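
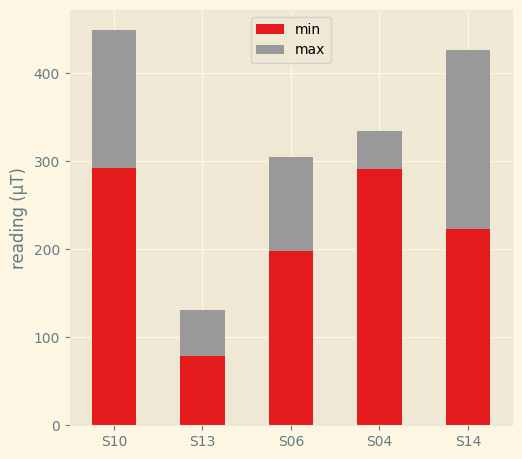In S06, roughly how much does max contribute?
max top ≈ 300, bottom ≈ 200; segment ≈ 100.

≈ 100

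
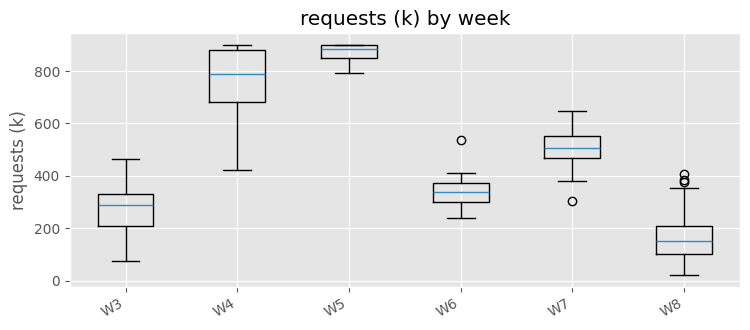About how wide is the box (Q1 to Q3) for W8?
≈ 100

Q3 ≈ 200, Q1 ≈ 100; IQR ≈ 100.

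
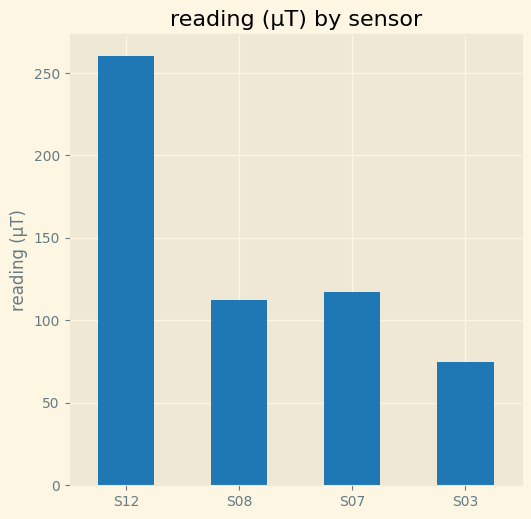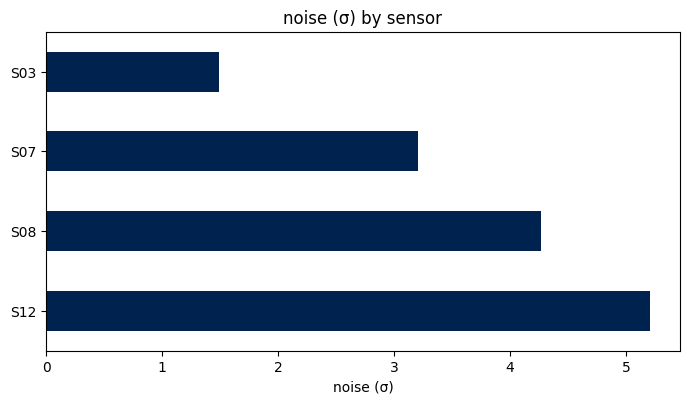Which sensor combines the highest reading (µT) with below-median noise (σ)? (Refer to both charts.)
S07

Chart 2 median noise (σ) ≈ 3.5; below-median sensors: S07, S03. Among those, S07 has the highest reading (µT) (≈ 125).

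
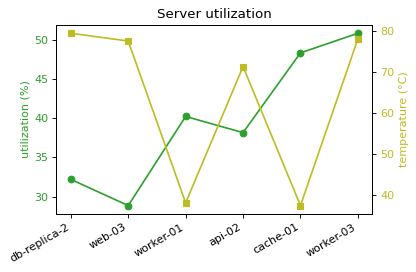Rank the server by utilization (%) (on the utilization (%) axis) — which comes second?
cache-01

Top 3 (on the utilization (%) axis): worker-03 ≈ 50, cache-01 ≈ 48, worker-01 ≈ 40.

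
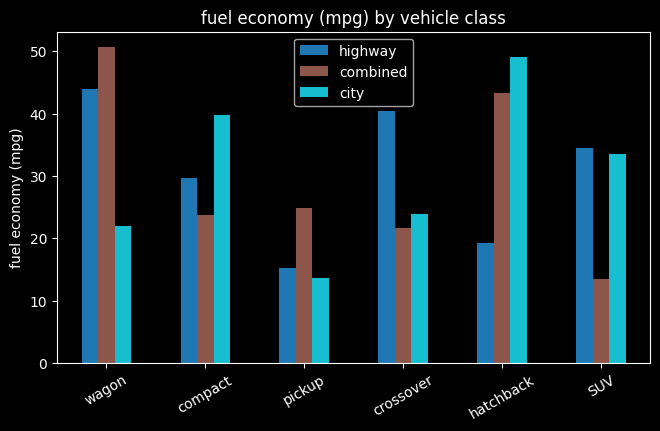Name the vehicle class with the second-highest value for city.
compact

Top 3 for city: hatchback ≈ 50, compact ≈ 40, SUV ≈ 35.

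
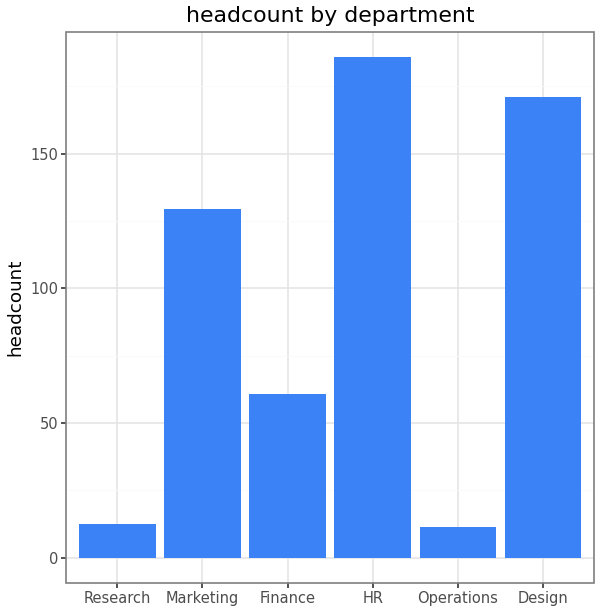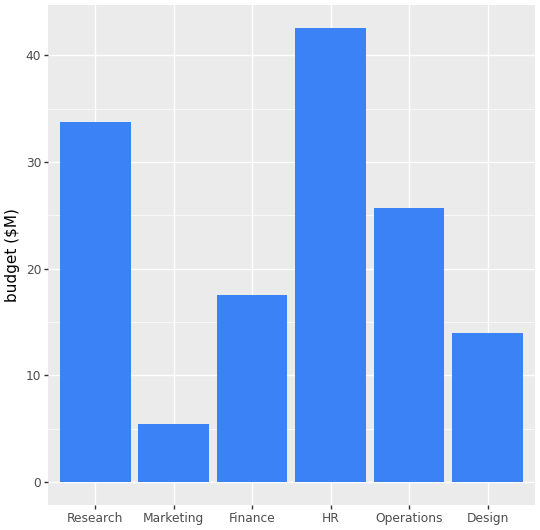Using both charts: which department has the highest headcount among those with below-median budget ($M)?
Chart 2 median budget ($M) ≈ 20; below-median departments: Marketing, Finance, Design. Among those, Design has the highest headcount (≈ 180).

Design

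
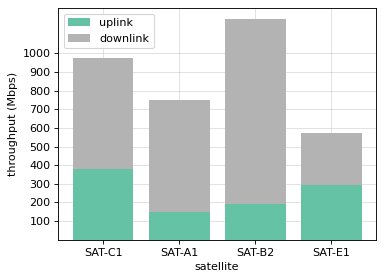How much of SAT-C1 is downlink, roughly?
downlink top ≈ 1000, bottom ≈ 400; segment ≈ 600.

≈ 600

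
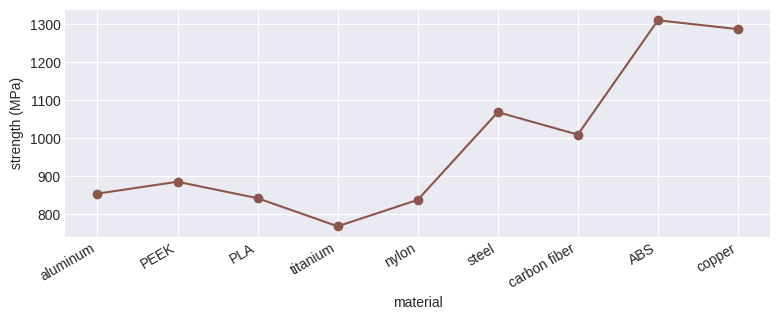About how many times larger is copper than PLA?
≈ 1.53×

copper ≈ 1300, PLA ≈ 850; 1300/850 ≈ 1.53.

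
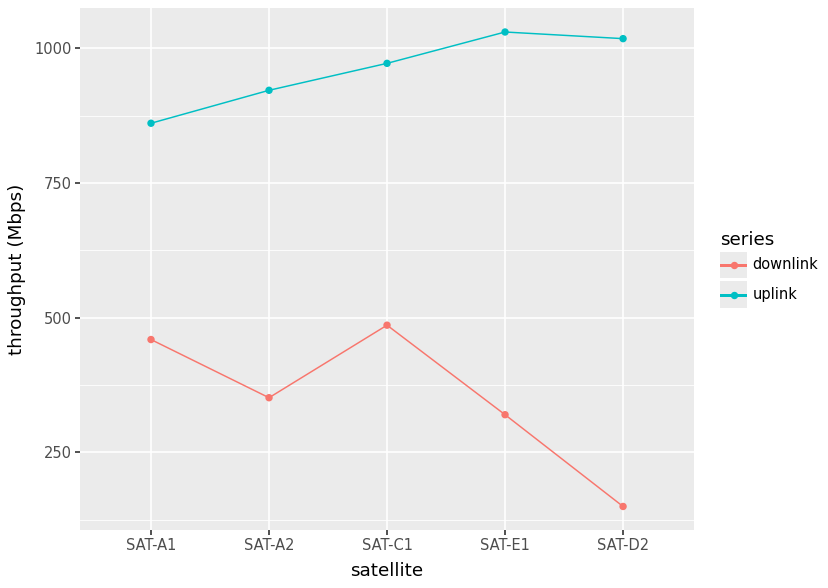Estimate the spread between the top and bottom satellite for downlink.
Max SAT-C1 ≈ 500, min SAT-D2 ≈ 100; range ≈ 400.

≈ 400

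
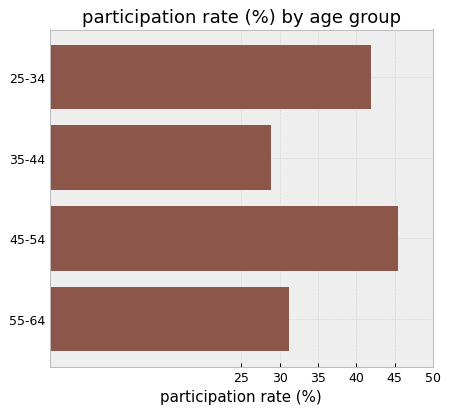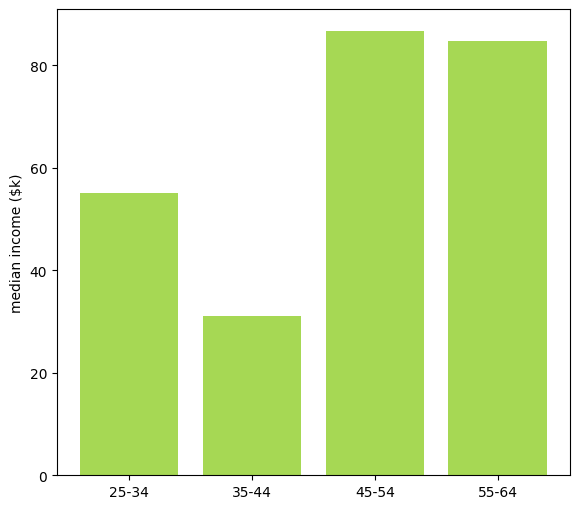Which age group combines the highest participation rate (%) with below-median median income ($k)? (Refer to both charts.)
Chart 2 median median income ($k) ≈ 70; below-median age groups: 25-34, 35-44. Among those, 25-34 has the highest participation rate (%) (≈ 40).

25-34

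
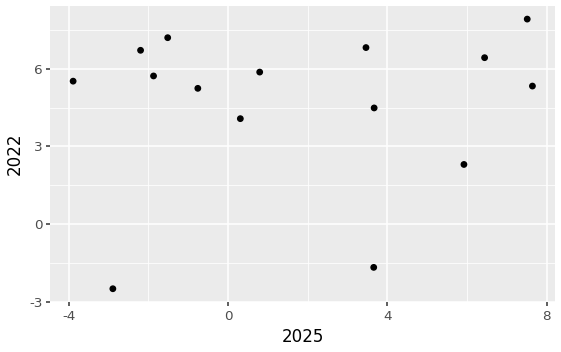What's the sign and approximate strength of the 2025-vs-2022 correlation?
no clear correlation

Points are roughly uncorrelated; weak (|r| ≈ 0.1).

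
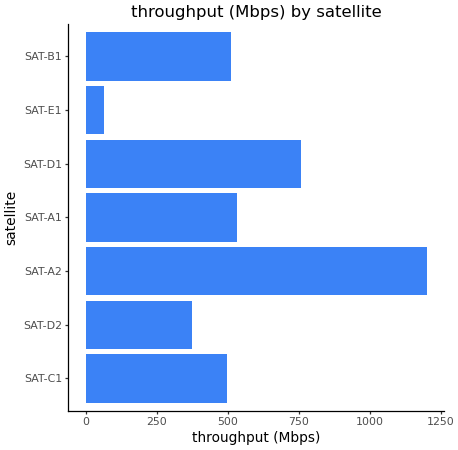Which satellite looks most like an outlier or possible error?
SAT-A2 ≈ 1200; the rest sit between ≈ 100 and ≈ 800.

SAT-A2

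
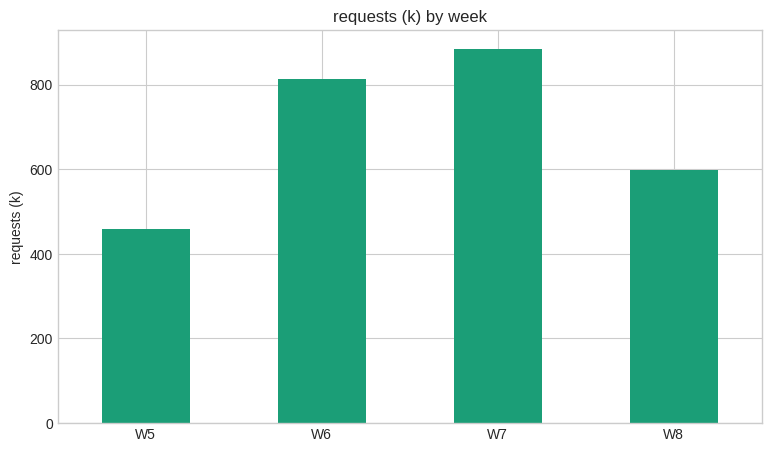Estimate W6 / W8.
≈ 1.33×

W6 ≈ 800, W8 ≈ 600; 800/600 ≈ 1.33.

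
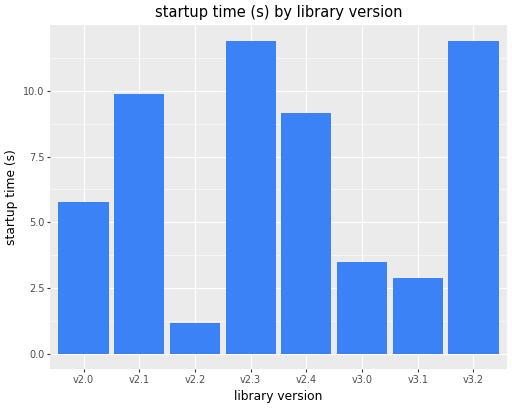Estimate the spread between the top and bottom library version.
≈ 11

Max v3.2 ≈ 12, min v2.2 ≈ 1; range ≈ 11.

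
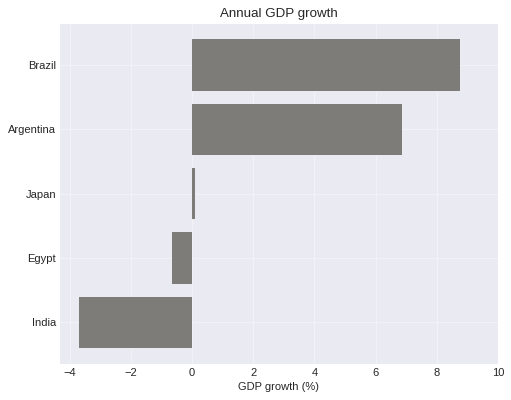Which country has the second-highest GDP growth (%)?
Top 3: Brazil ≈ 8, Argentina ≈ 6, Japan ≈ 0.

Argentina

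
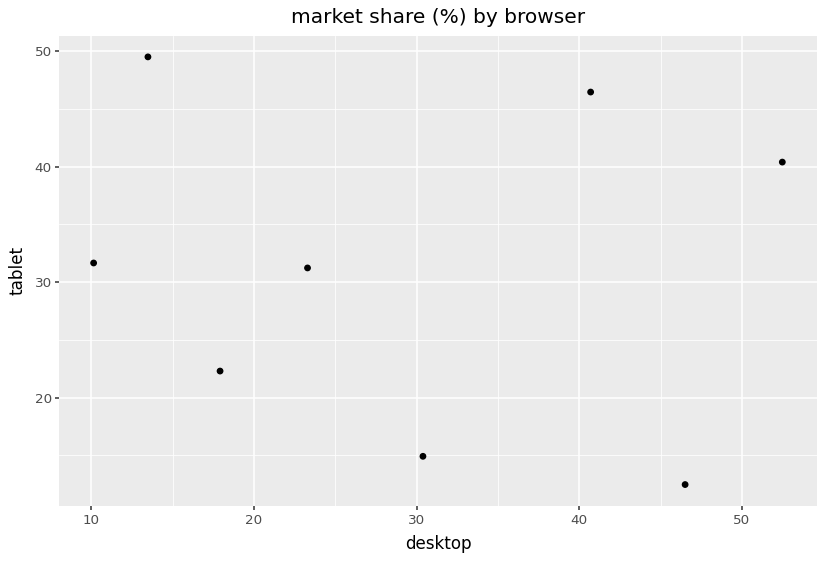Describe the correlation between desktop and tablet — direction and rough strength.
Points are roughly uncorrelated; weak (|r| ≈ 0.1).

no clear correlation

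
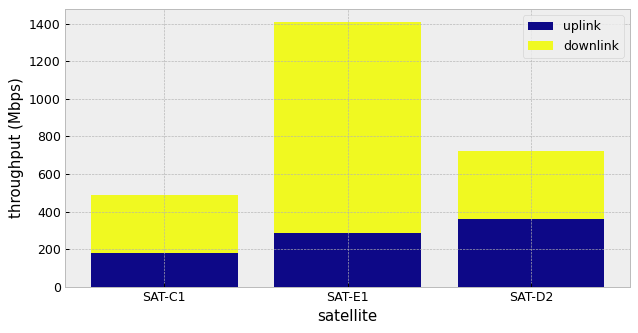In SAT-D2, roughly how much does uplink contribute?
uplink top ≈ 400, bottom ≈ 0; segment ≈ 400.

≈ 400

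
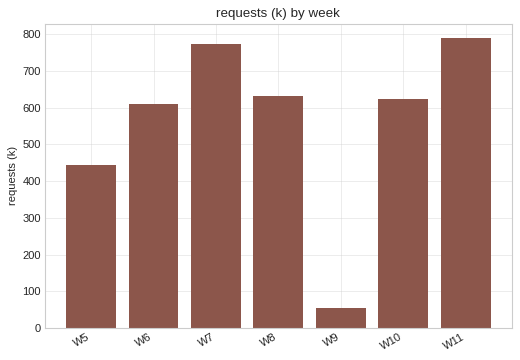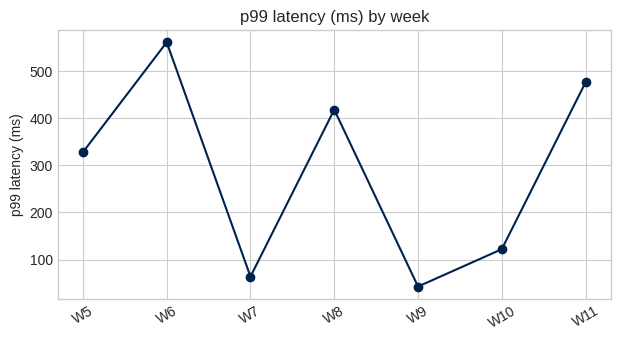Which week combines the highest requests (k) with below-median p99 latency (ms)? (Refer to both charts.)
Chart 2 median p99 latency (ms) ≈ 300; below-median weeks: W7, W9, W10. Among those, W7 has the highest requests (k) (≈ 800).

W7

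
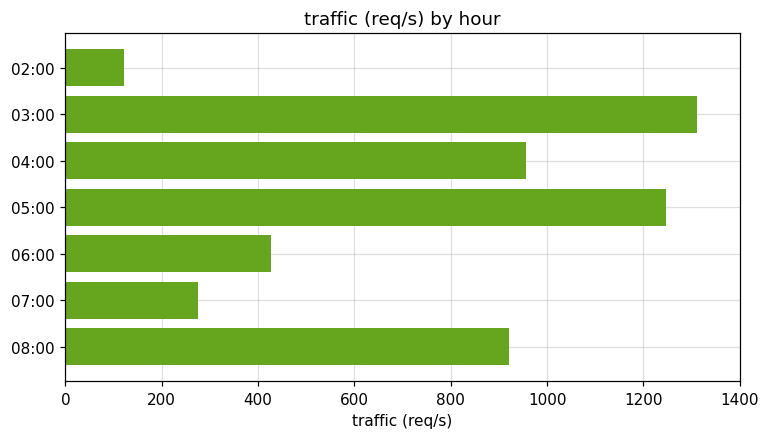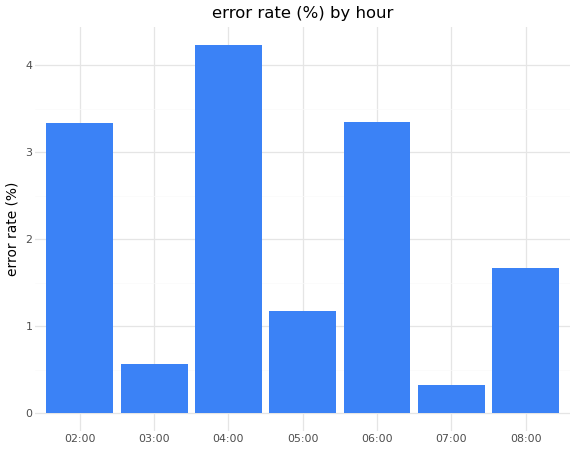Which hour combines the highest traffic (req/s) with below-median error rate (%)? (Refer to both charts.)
Chart 2 median error rate (%) ≈ 1.5; below-median hours: 03:00, 05:00, 07:00. Among those, 03:00 has the highest traffic (req/s) (≈ 1400).

03:00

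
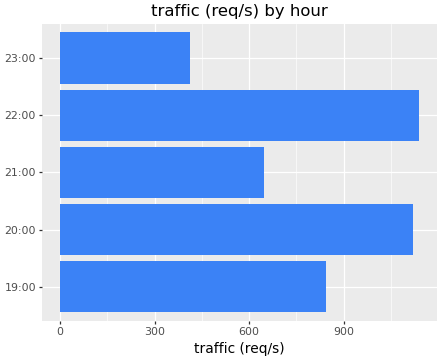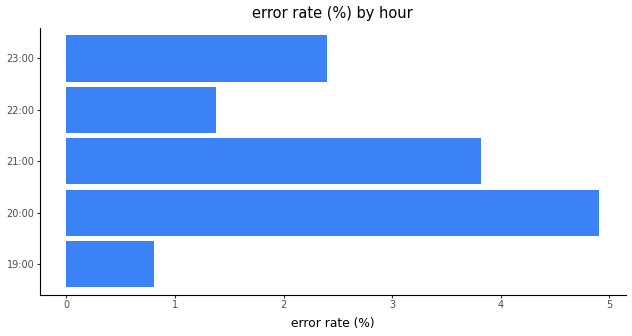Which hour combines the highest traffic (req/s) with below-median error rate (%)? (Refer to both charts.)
Chart 2 median error rate (%) ≈ 2.5; below-median hours: 19:00, 22:00. Among those, 22:00 has the highest traffic (req/s) (≈ 1200).

22:00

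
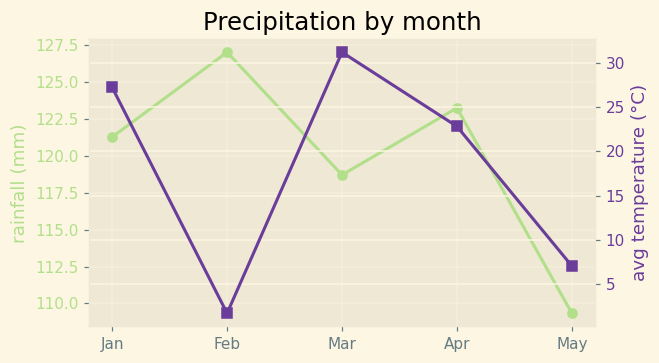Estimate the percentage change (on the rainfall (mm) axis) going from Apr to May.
Apr ≈ 124, May ≈ 110; (110 − 124) / 124 ≈ -11.3%.

≈ -11.3%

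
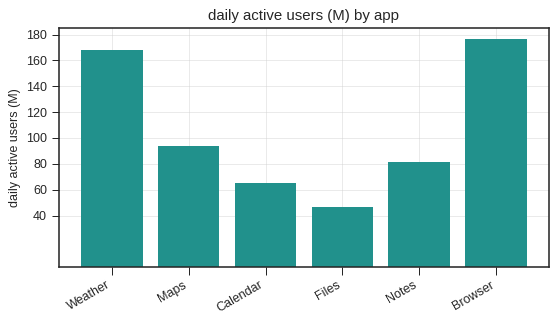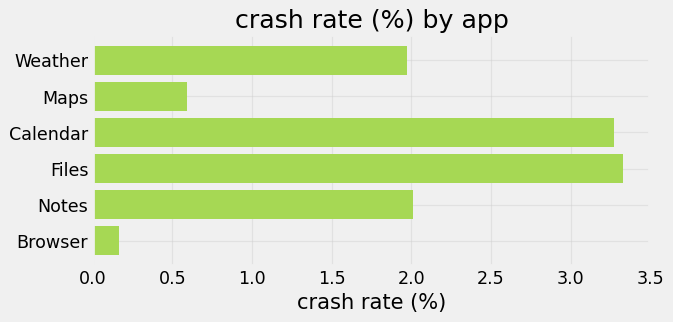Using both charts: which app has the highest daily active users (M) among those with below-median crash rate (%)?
Chart 2 median crash rate (%) ≈ 2; below-median apps: Weather, Maps, Browser. Among those, Browser has the highest daily active users (M) (≈ 180).

Browser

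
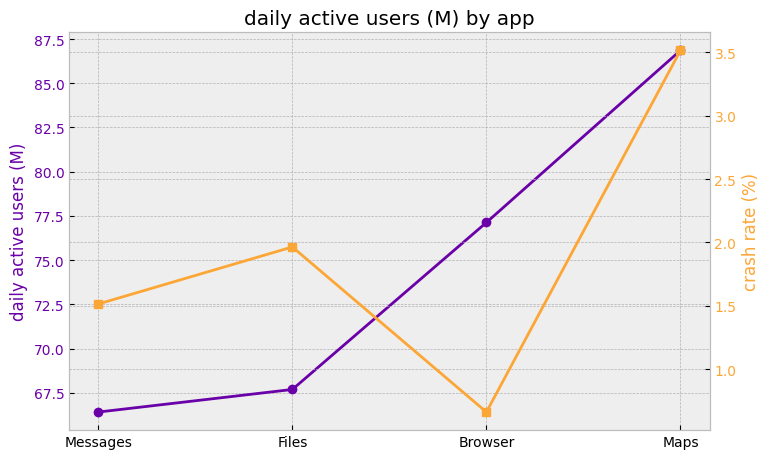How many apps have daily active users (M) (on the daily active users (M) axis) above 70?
2

Above 70: Browser, Maps.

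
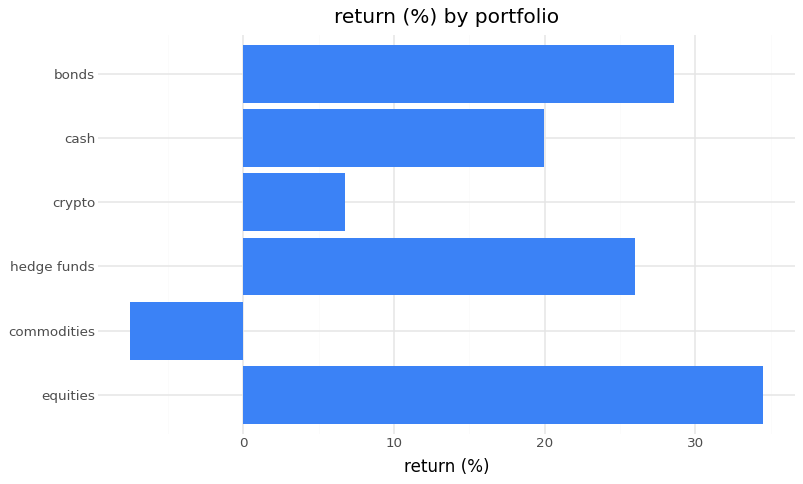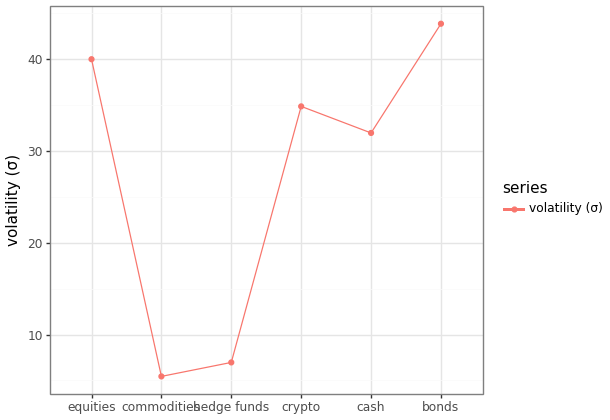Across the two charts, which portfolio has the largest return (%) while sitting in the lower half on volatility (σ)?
hedge funds

Chart 2 median volatility (σ) ≈ 35; below-median portfolios: commodities, hedge funds, cash. Among those, hedge funds has the highest return (%) (≈ 25).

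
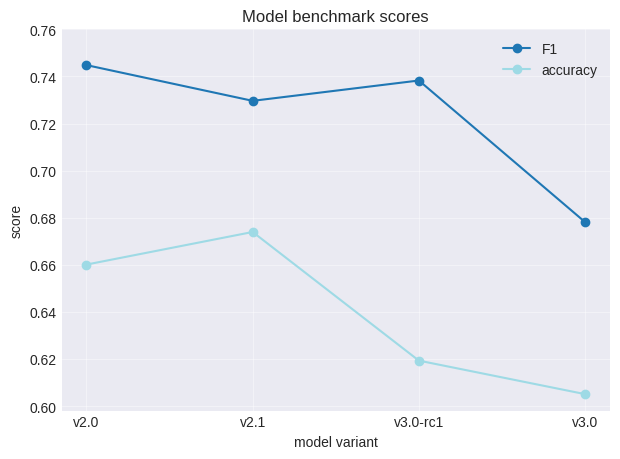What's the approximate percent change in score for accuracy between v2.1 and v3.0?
≈ -11.8%

v2.1 ≈ 0.68, v3.0 ≈ 0.60; (0.60 − 0.68) / 0.68 ≈ -11.8%.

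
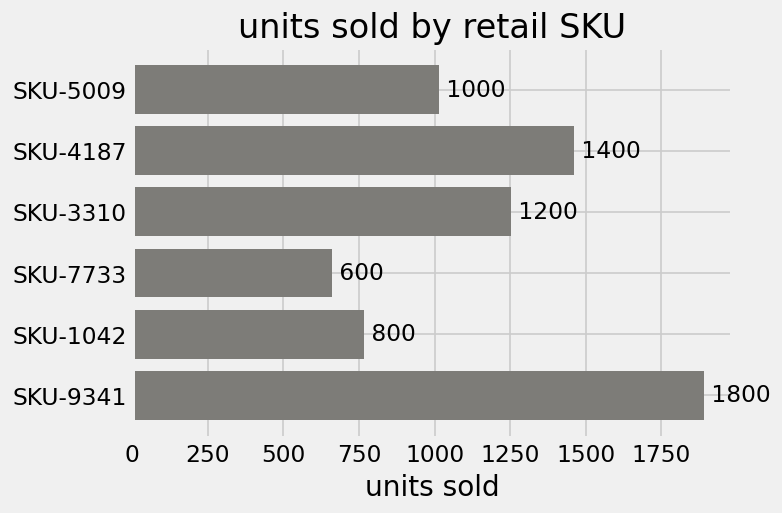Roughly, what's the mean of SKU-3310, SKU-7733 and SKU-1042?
≈ 867

(1200 + 600 + 800) / 3 ≈ 867.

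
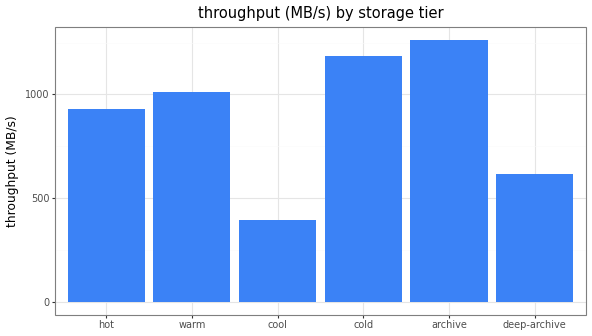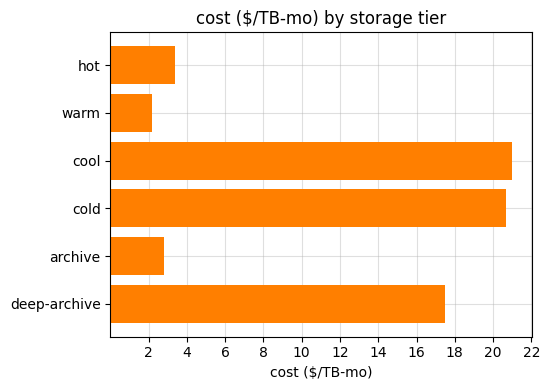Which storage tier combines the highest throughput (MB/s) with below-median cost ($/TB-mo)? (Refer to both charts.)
Chart 2 median cost ($/TB-mo) ≈ 10; below-median storage tiers: hot, warm, archive. Among those, archive has the highest throughput (MB/s) (≈ 1200).

archive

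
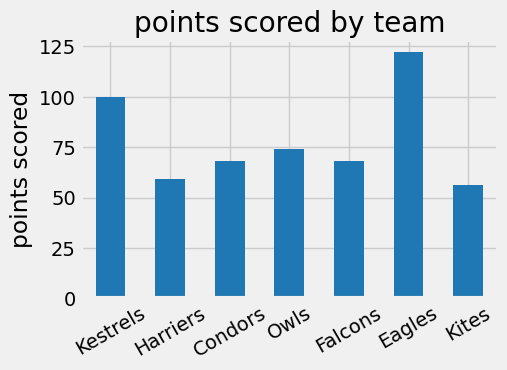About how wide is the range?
≈ 60

Max Eagles ≈ 120, min Kites ≈ 60; range ≈ 60.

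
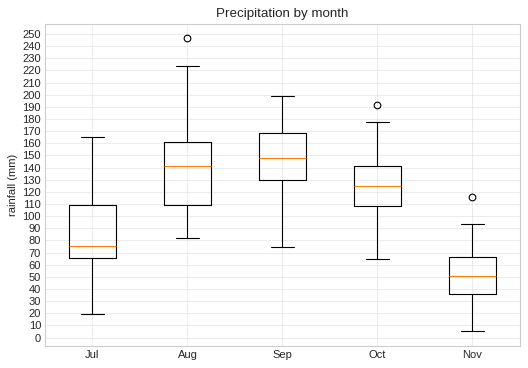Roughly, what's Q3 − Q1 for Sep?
≈ 40

Q3 ≈ 170, Q1 ≈ 130; IQR ≈ 40.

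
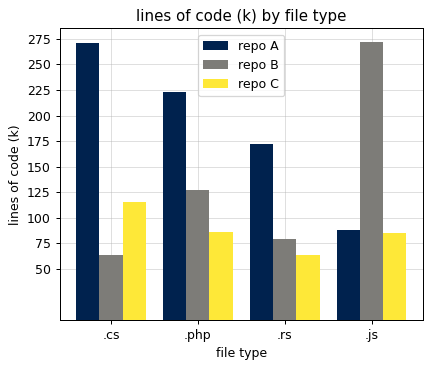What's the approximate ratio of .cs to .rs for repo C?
≈ 1.67×

.cs ≈ 125, .rs ≈ 75; 125/75 ≈ 1.67.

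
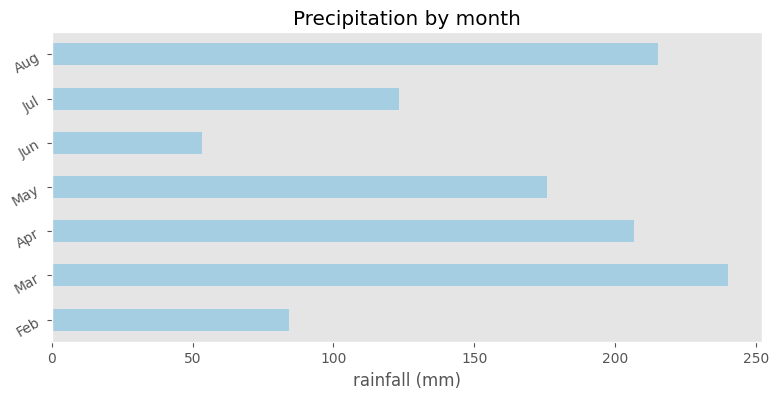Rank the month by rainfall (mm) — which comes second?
Top 3: Mar ≈ 250, Aug ≈ 225, Apr ≈ 200.

Aug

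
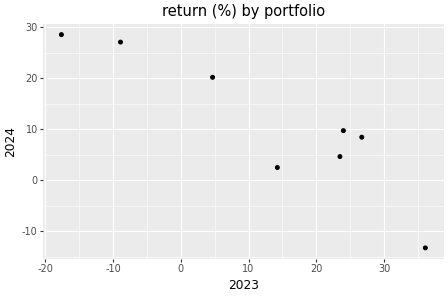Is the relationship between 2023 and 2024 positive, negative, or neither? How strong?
negative, strong

Points are negatively correlated; strong (|r| ≈ 0.9).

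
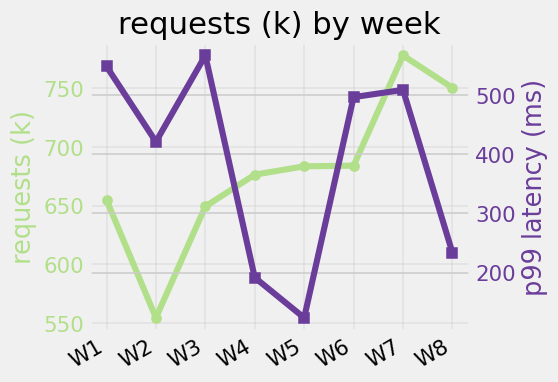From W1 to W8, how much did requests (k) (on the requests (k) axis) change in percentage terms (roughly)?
≈ +15.2%

W1 ≈ 660, W8 ≈ 760; (760 − 660) / 660 ≈ +15.2%.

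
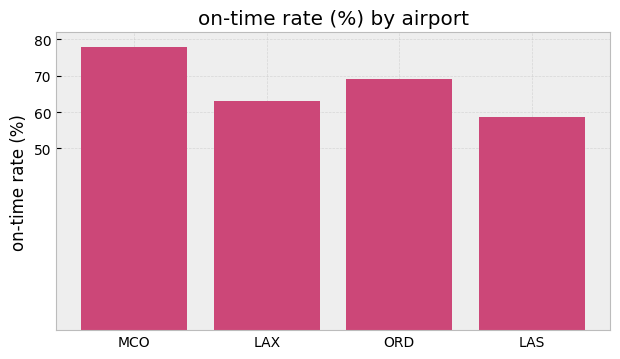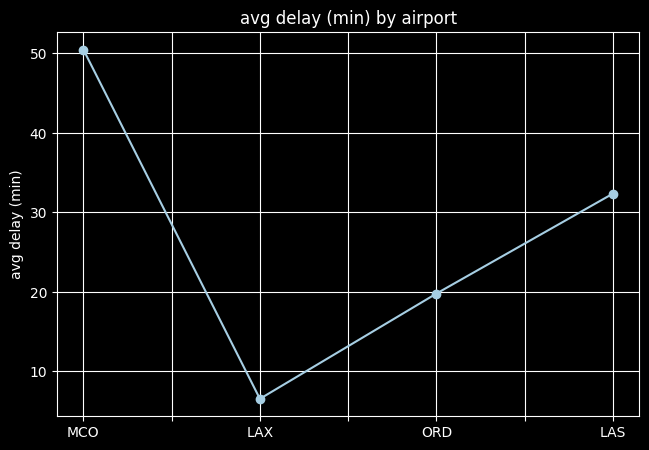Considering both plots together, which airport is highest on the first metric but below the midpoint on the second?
ORD

Chart 2 median avg delay (min) ≈ 25; below-median airports: LAX, ORD. Among those, ORD has the highest on-time rate (%) (≈ 70).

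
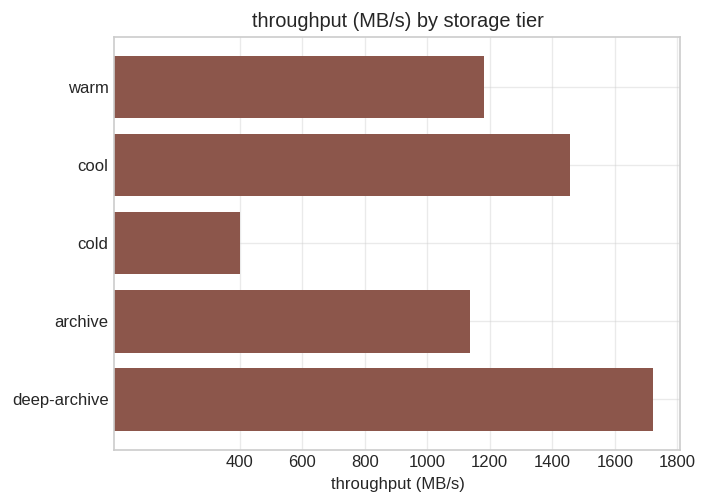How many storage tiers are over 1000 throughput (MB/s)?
Above 1000: warm, cool, archive, deep-archive.

4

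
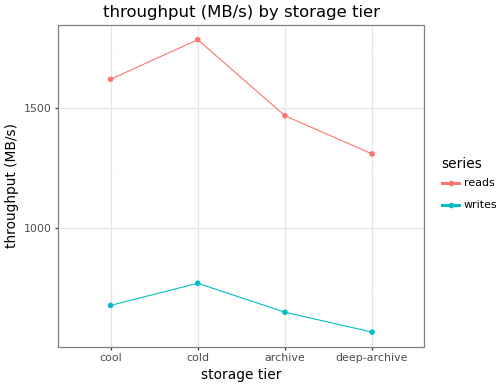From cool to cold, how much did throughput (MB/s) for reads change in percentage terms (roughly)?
cool ≈ 1600, cold ≈ 1800; (1800 − 1600) / 1600 ≈ +12.5%.

≈ +12.5%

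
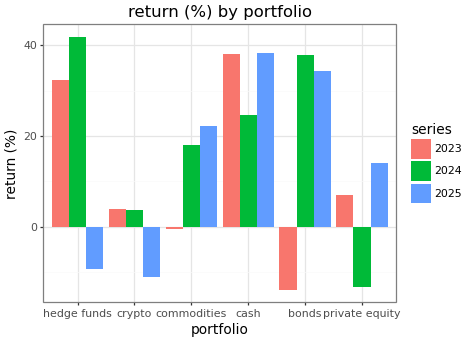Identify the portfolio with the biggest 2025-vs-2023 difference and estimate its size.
bonds, ≈ 50 %

bonds: 2025 ≈ 35, 2023 ≈ -15 → gap ≈ 50. Next-largest (hedge funds) is only ≈ 40.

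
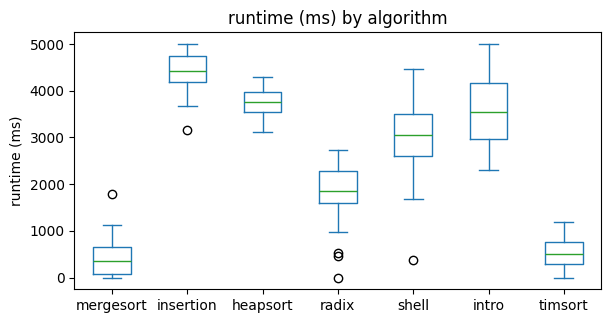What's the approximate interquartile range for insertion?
Q3 ≈ 4500, Q1 ≈ 4000; IQR ≈ 500.

≈ 500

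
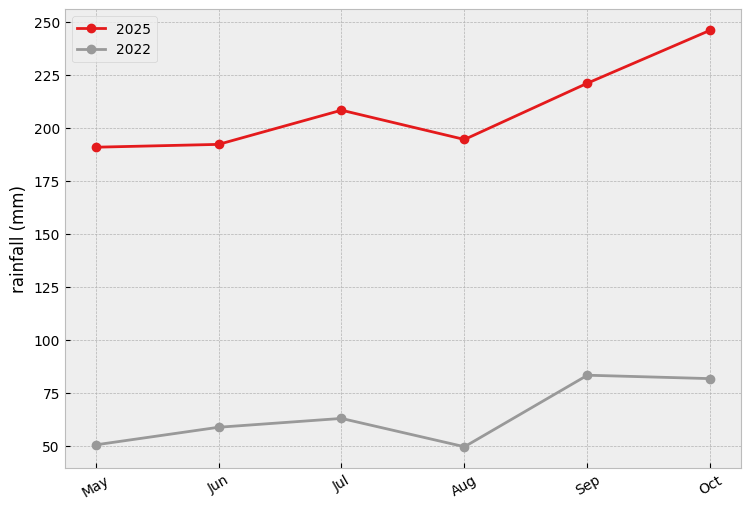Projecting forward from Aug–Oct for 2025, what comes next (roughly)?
Last three: 200, 220, 240 → slope ≈ 20/step → next ≈ 260.

≈ 260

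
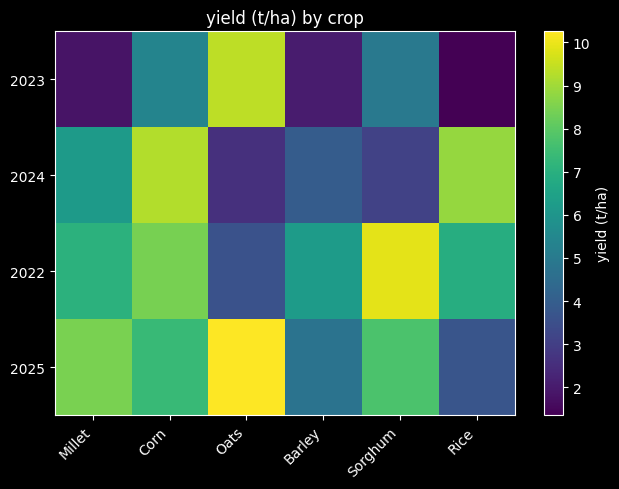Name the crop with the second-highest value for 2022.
Top 3 for 2022: Sorghum ≈ 10, Corn ≈ 8, Millet ≈ 7.

Corn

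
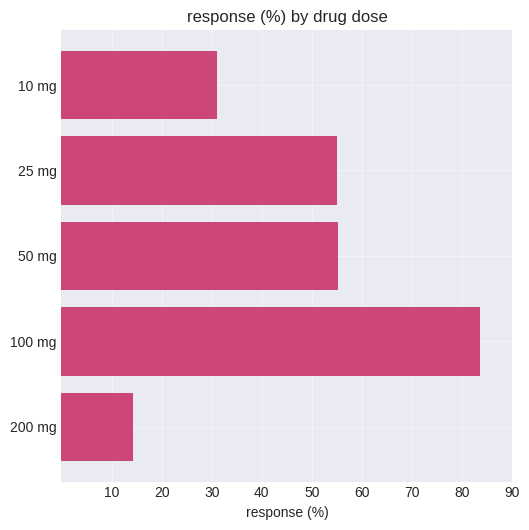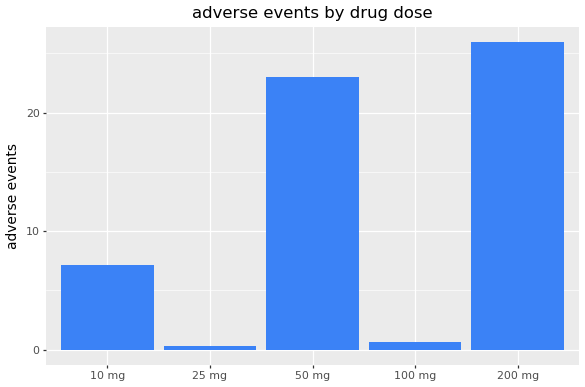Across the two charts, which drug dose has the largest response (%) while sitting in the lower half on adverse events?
100 mg

Chart 2 median adverse events ≈ 5; below-median drug doses: 25 mg, 100 mg. Among those, 100 mg has the highest response (%) (≈ 80).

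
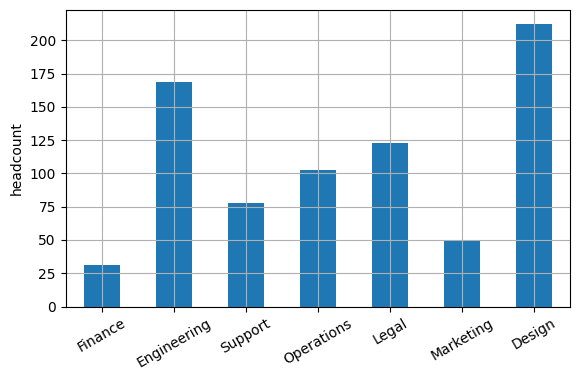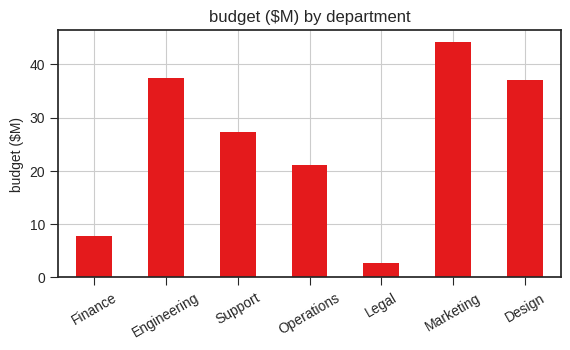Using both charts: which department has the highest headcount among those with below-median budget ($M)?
Chart 2 median budget ($M) ≈ 25; below-median departments: Finance, Operations, Legal. Among those, Legal has the highest headcount (≈ 120).

Legal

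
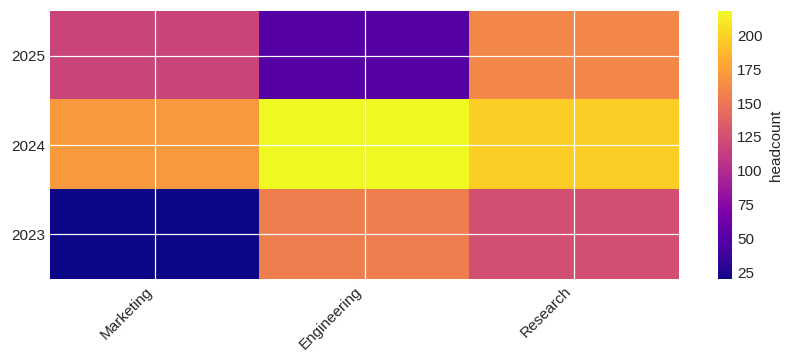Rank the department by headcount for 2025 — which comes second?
Marketing

Top 3 for 2025: Research ≈ 160, Marketing ≈ 120, Engineering ≈ 40.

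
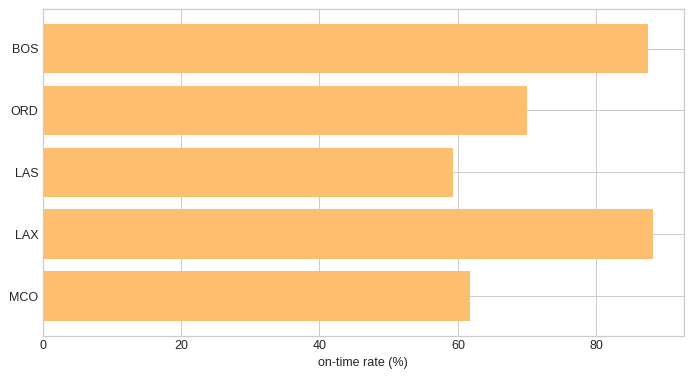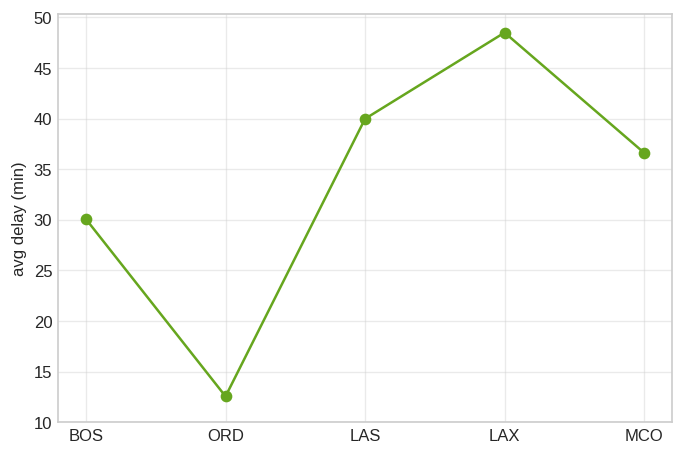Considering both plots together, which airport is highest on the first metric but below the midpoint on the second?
BOS

Chart 2 median avg delay (min) ≈ 35; below-median airports: BOS, ORD. Among those, BOS has the highest on-time rate (%) (≈ 90).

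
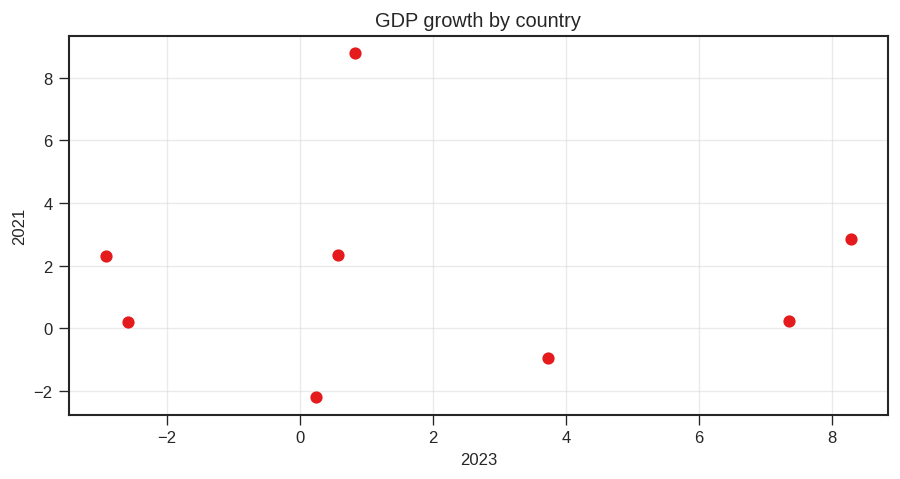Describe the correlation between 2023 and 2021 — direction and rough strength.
Points are roughly uncorrelated; weak (|r| ≈ 0.0).

no clear correlation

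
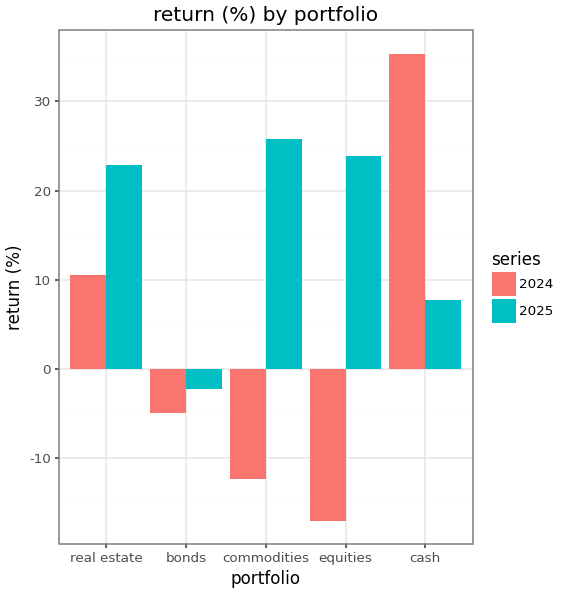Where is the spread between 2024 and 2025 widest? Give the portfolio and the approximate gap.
equities: 2024 ≈ -15, 2025 ≈ 25 → gap ≈ 40. Next-largest (commodities) is only ≈ 35.

equities, ≈ 40 %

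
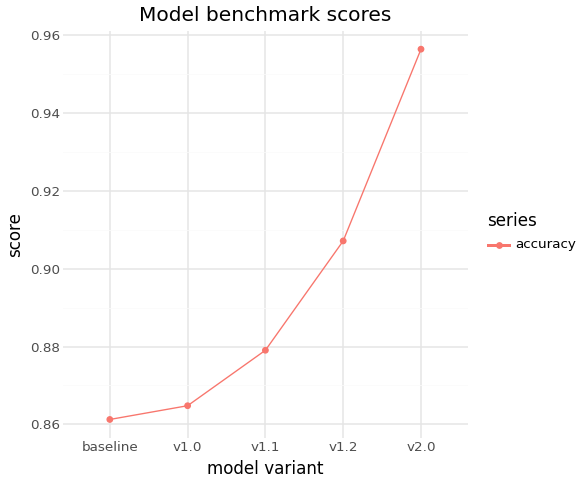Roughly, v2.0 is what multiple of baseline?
≈ 1.12×

v2.0 ≈ 0.96, baseline ≈ 0.86; 0.96/0.86 ≈ 1.12.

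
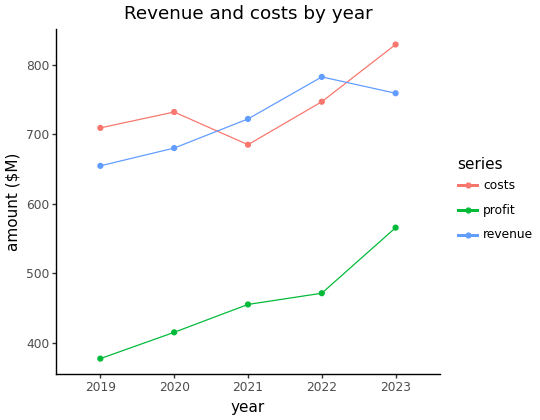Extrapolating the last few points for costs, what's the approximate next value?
Last three: 700, 750, 850 → slope ≈ 75/step → next ≈ 925.

≈ 925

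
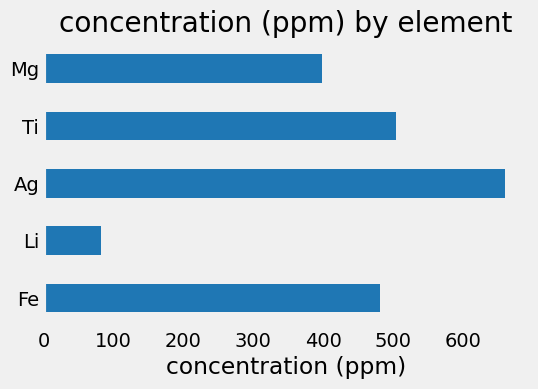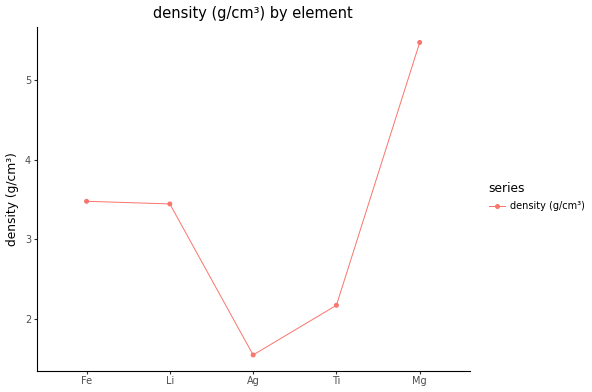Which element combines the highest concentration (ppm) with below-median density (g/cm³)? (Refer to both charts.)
Chart 2 median density (g/cm³) ≈ 3; below-median elements: Ag, Ti. Among those, Ag has the highest concentration (ppm) (≈ 700).

Ag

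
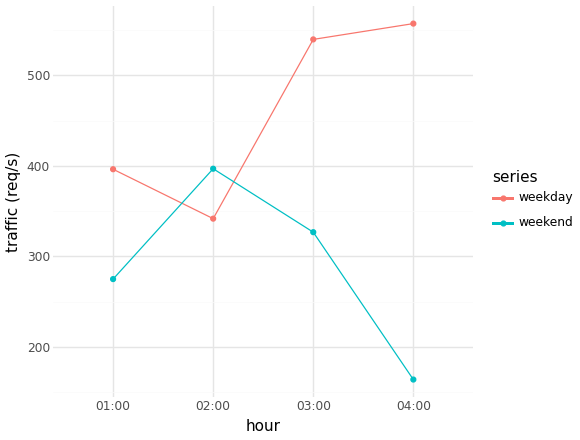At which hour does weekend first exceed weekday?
01:00: weekend ≈ 250 vs weekday ≈ 400 (not yet); 02:00: weekend ≈ 400 vs weekday ≈ 350 (first crossover).

02:00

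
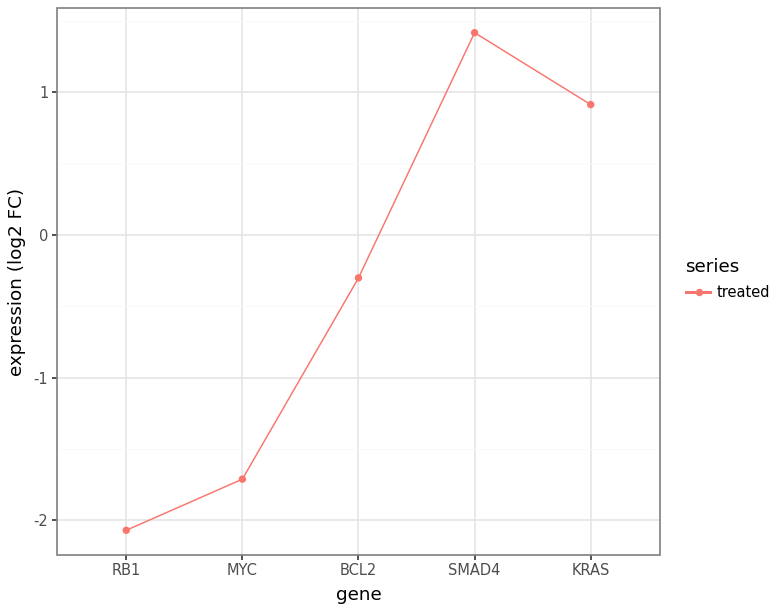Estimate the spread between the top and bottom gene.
Max SMAD4 ≈ 1.5, min RB1 ≈ -2.0; range ≈ 3.5.

≈ 3.5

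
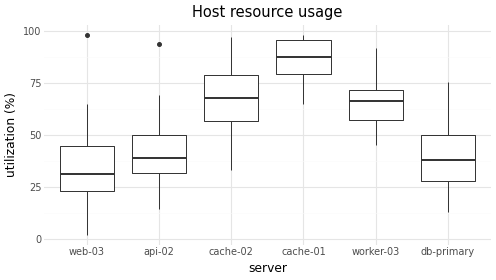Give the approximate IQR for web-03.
≈ 20

Q3 ≈ 45, Q1 ≈ 25; IQR ≈ 20.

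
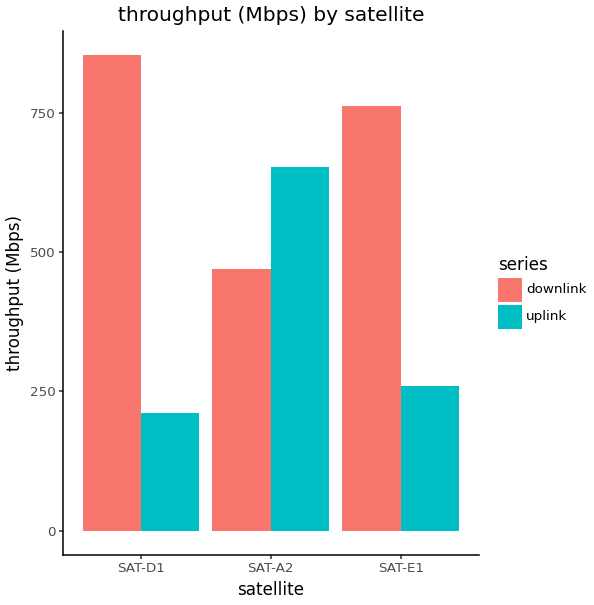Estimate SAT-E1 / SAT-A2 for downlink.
≈ 1.6×

SAT-E1 ≈ 800, SAT-A2 ≈ 500; 800/500 ≈ 1.6.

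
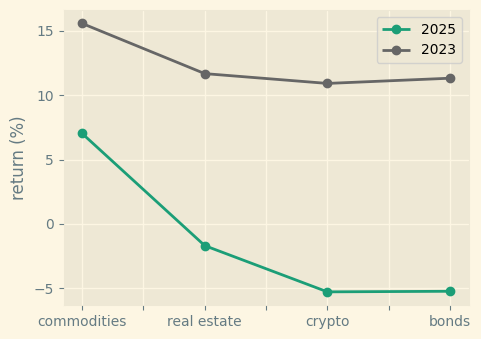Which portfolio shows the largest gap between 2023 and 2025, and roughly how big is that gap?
bonds, ≈ 18 %

bonds: 2023 ≈ 12, 2025 ≈ -6 → gap ≈ 18. Next-largest (crypto) is only ≈ 16.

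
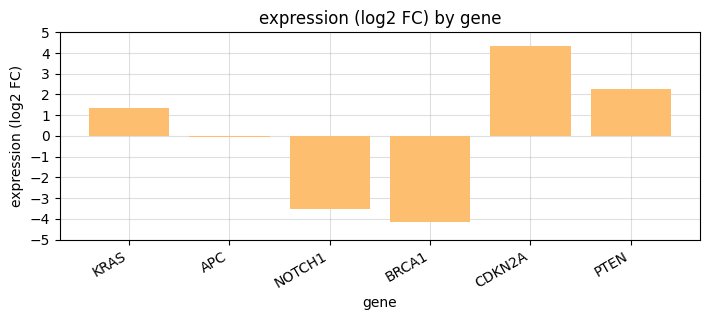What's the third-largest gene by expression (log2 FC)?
Top 4: CDKN2A ≈ 4, PTEN ≈ 2, KRAS ≈ 1, APC ≈ 0.

KRAS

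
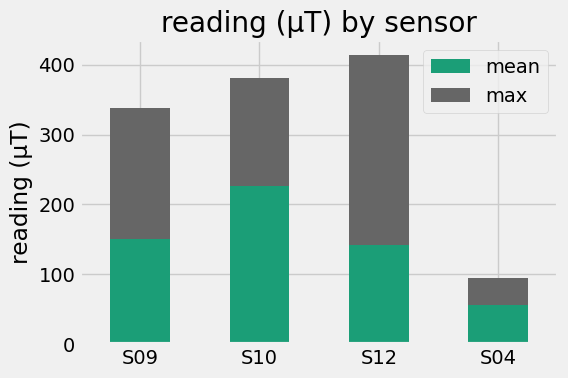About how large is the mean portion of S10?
mean top ≈ 250, bottom ≈ 0; segment ≈ 250.

≈ 250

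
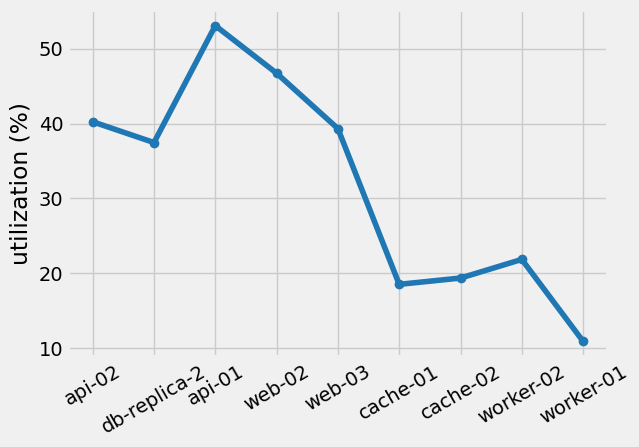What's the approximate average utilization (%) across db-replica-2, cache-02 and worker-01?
(35 + 20 + 10) / 3 ≈ 22.

≈ 22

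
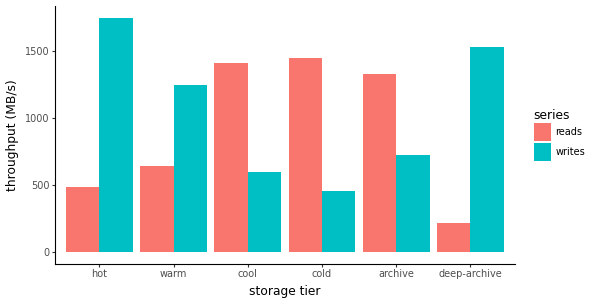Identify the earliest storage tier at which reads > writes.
warm: reads ≈ 600 vs writes ≈ 1200 (not yet); cool: reads ≈ 1400 vs writes ≈ 600 (first crossover).

cool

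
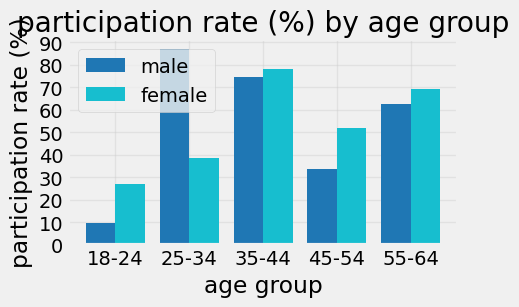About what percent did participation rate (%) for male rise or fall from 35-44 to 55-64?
≈ -14.3%

35-44 ≈ 70, 55-64 ≈ 60; (60 − 70) / 70 ≈ -14.3%.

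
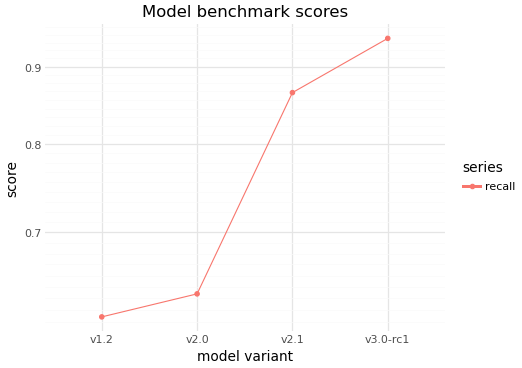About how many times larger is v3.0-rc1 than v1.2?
v3.0-rc1 ≈ 0.95, v1.2 ≈ 0.60; 0.95/0.60 ≈ 1.58.

≈ 1.58×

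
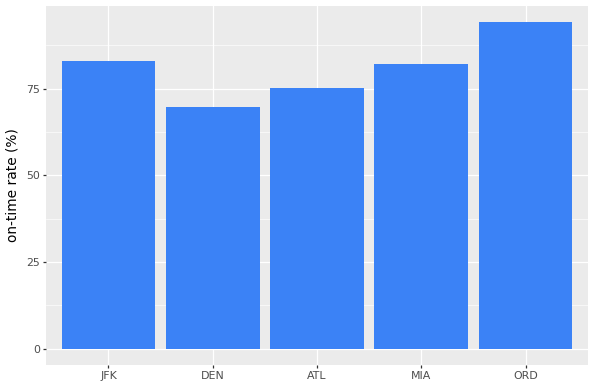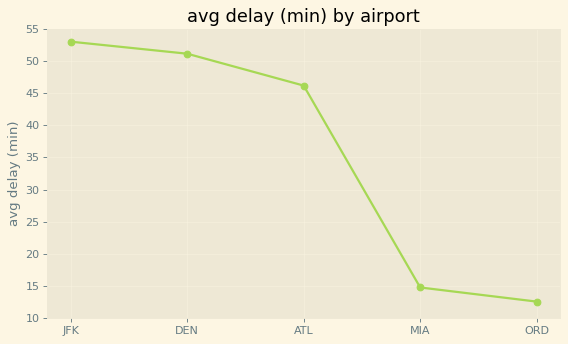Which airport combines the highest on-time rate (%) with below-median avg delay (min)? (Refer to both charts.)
Chart 2 median avg delay (min) ≈ 45; below-median airports: MIA, ORD. Among those, ORD has the highest on-time rate (%) (≈ 90).

ORD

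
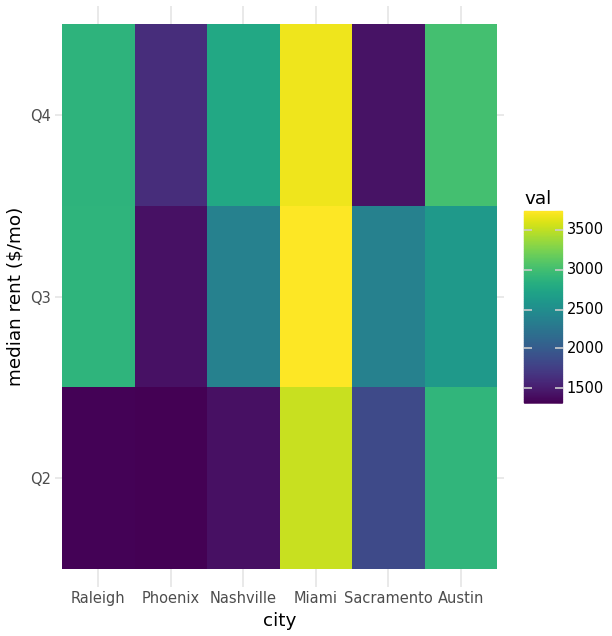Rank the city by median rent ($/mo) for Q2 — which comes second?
Austin

Top 3 for Q2: Miami ≈ 3500, Austin ≈ 3000, Sacramento ≈ 2000.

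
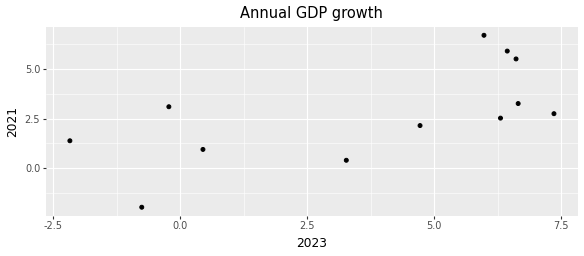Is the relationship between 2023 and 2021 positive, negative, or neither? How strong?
positive, moderate

Points are positively correlated; moderate (|r| ≈ 0.6).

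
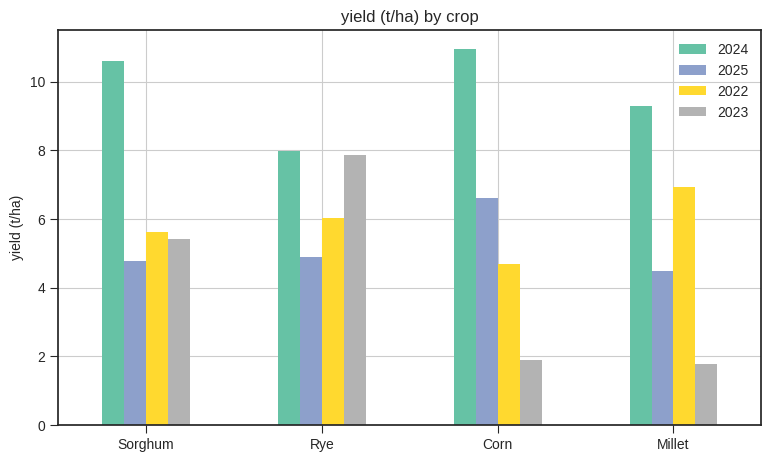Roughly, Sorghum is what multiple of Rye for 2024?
≈ 1.38×

Sorghum ≈ 11, Rye ≈ 8; 11/8 ≈ 1.38.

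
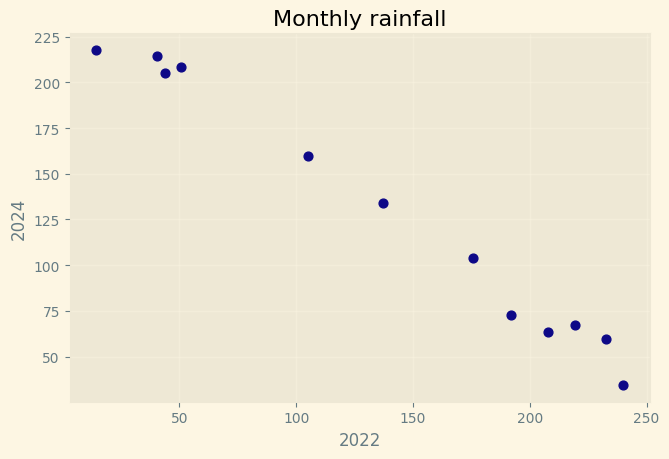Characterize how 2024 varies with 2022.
negative, strong

Points are negatively correlated; strong (|r| ≈ 1.0).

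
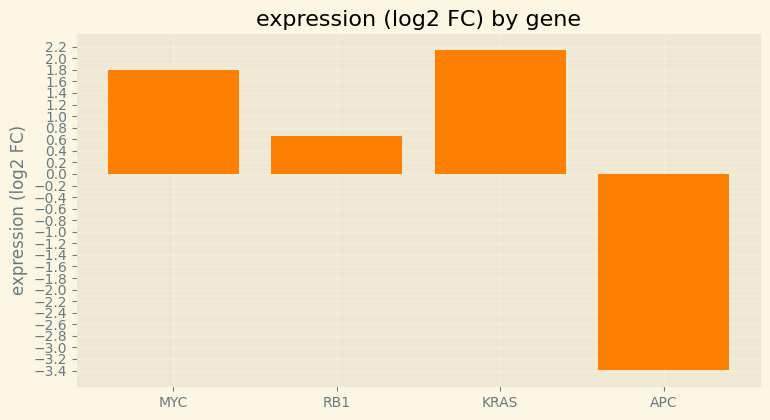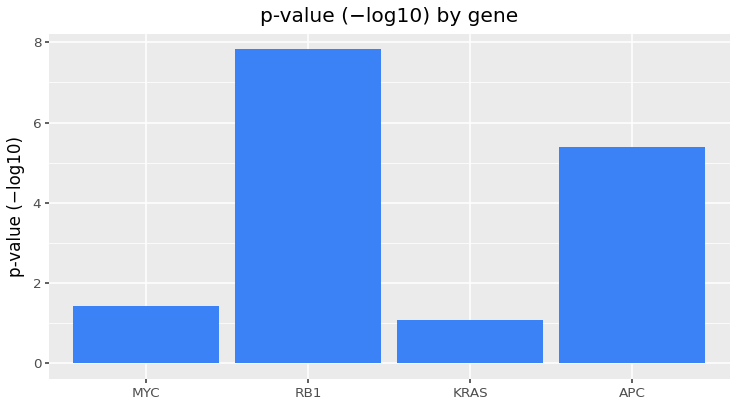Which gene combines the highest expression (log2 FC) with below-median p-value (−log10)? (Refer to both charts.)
Chart 2 median p-value (−log10) ≈ 3; below-median genes: MYC, KRAS. Among those, KRAS has the highest expression (log2 FC) (≈ 2.2).

KRAS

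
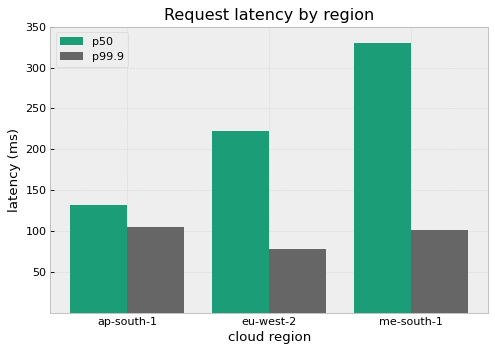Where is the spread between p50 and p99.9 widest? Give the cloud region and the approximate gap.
me-south-1, ≈ 250 ms

me-south-1: p50 ≈ 350, p99.9 ≈ 100 → gap ≈ 250. Next-largest (eu-west-2) is only ≈ 100.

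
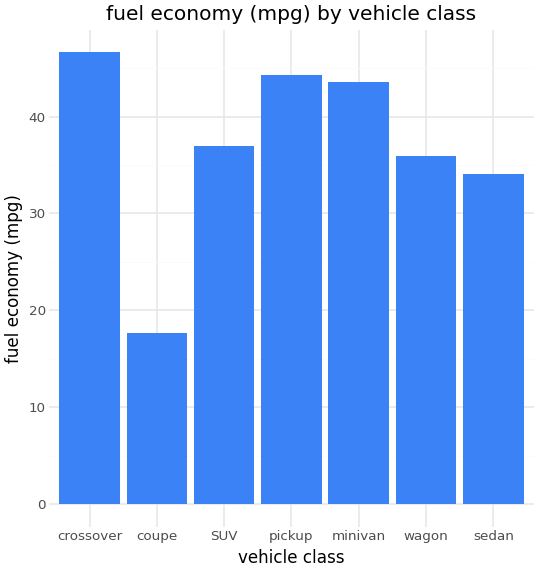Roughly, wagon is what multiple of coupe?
≈ 1.75×

wagon ≈ 35, coupe ≈ 20; 35/20 ≈ 1.75.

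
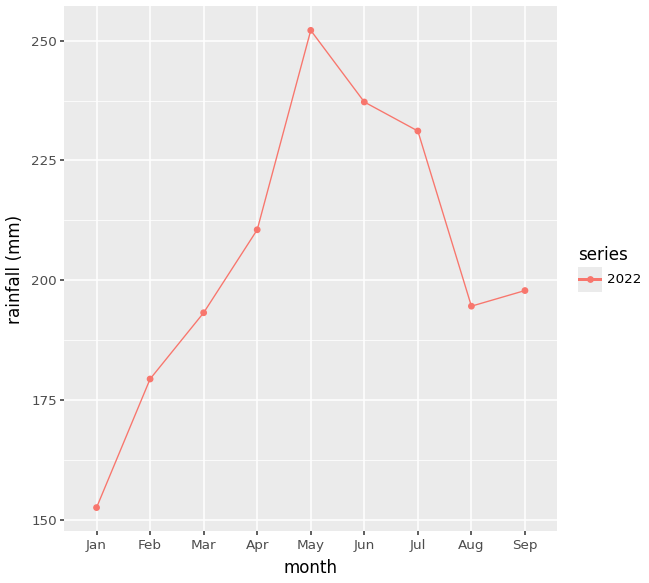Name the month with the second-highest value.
Top 3: May ≈ 250, Jun ≈ 240, Jul ≈ 230.

Jun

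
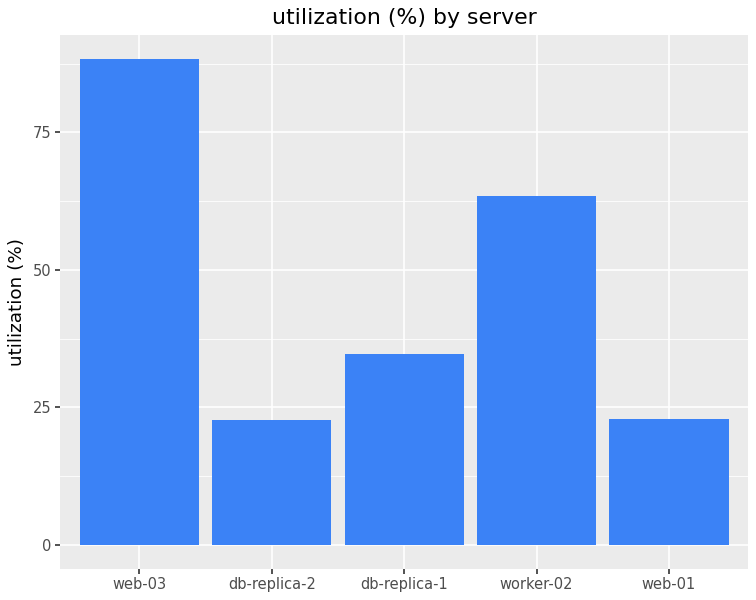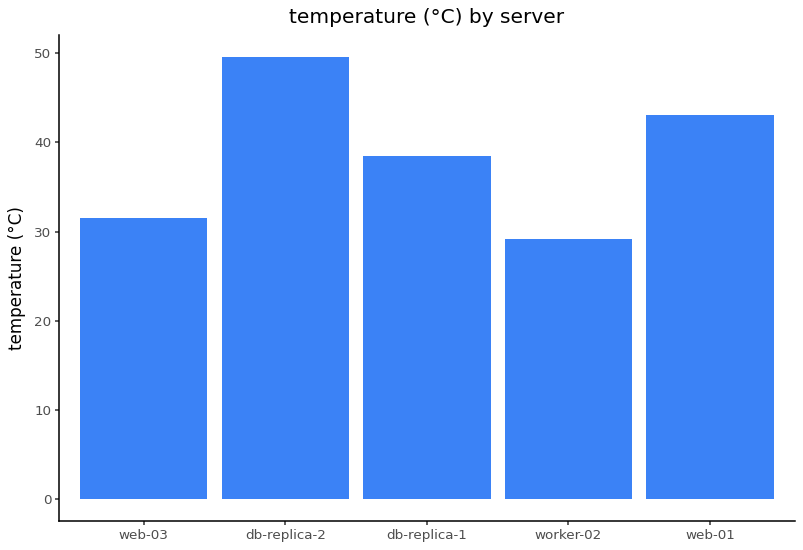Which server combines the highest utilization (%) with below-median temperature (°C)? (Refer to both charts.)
Chart 2 median temperature (°C) ≈ 40; below-median servers: web-03, worker-02. Among those, web-03 has the highest utilization (%) (≈ 90).

web-03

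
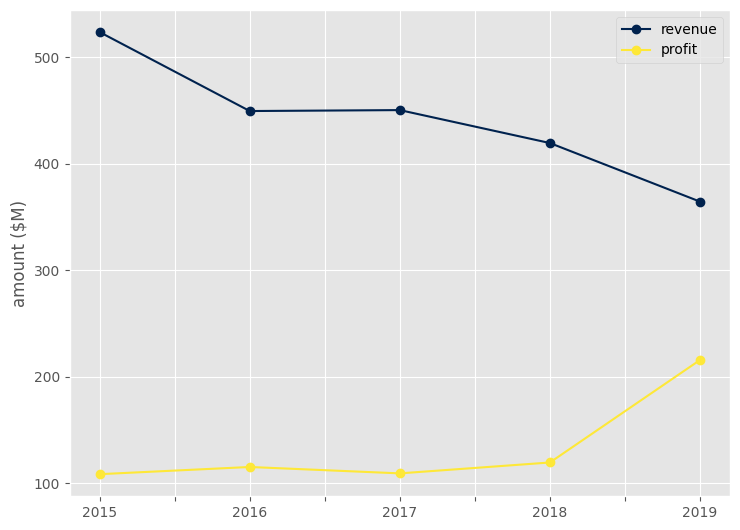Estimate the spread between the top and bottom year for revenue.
≈ 150

Max 2015 ≈ 500, min 2019 ≈ 350; range ≈ 150.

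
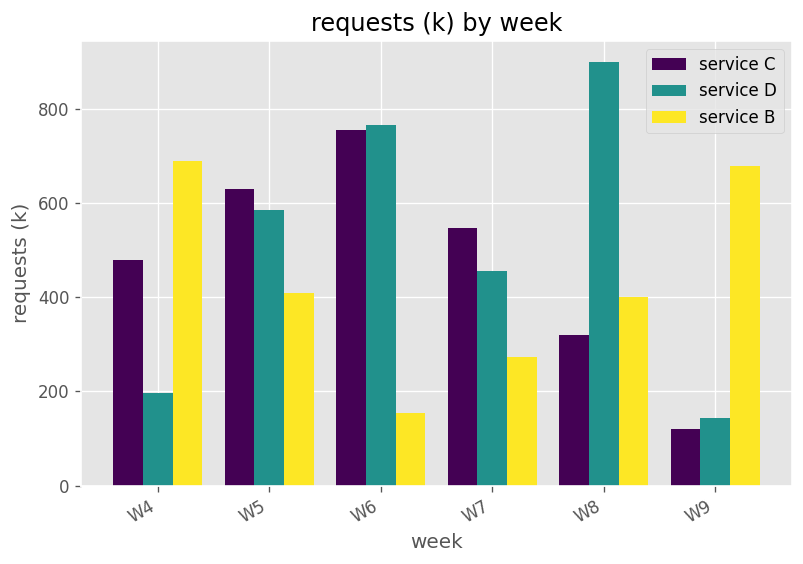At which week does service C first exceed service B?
W4: service C ≈ 500 vs service B ≈ 700 (not yet); W5: service C ≈ 600 vs service B ≈ 400 (first crossover).

W5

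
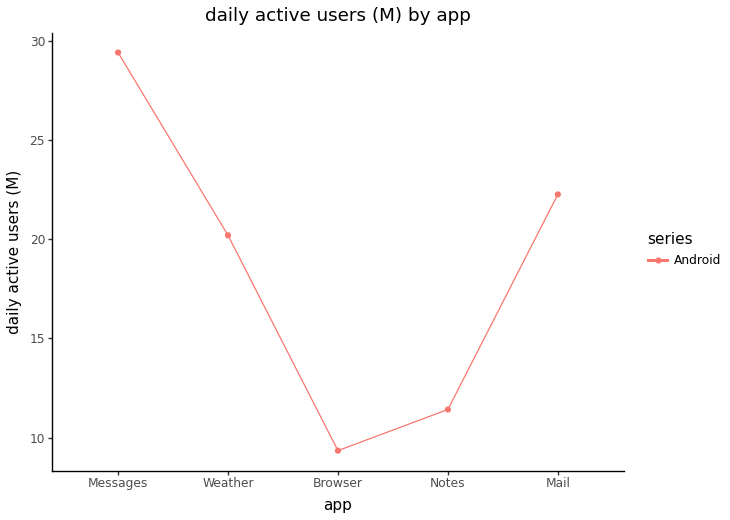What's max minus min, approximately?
≈ 20

Max Messages ≈ 30, min Browser ≈ 10; range ≈ 20.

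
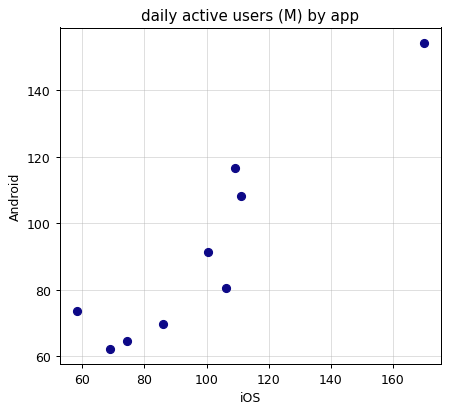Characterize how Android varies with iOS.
positive, strong

Points are positively correlated; strong (|r| ≈ 0.9).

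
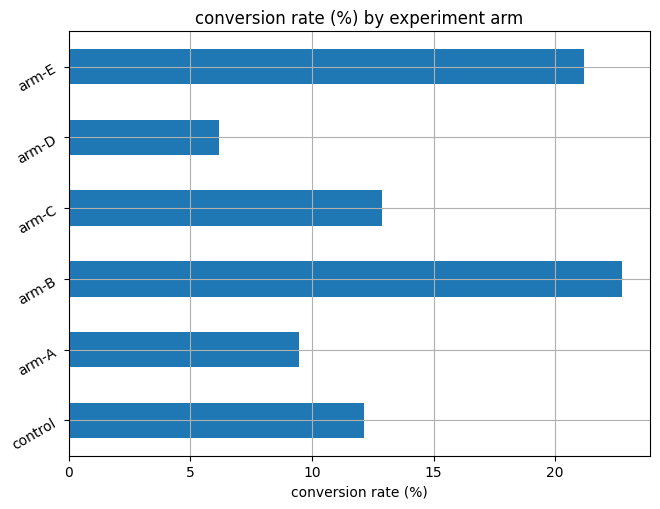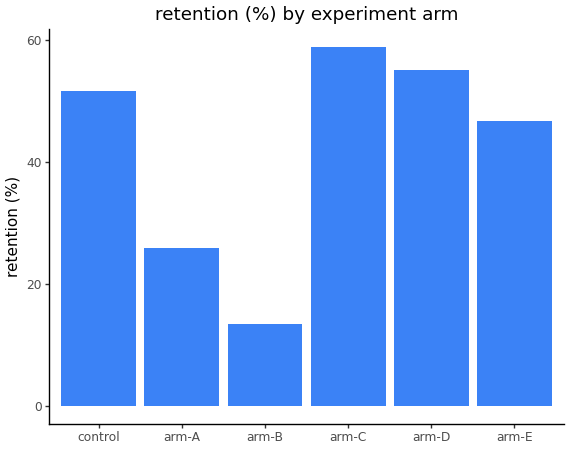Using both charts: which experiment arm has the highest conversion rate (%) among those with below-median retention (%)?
Chart 2 median retention (%) ≈ 50; below-median experiment arms: arm-A, arm-B, arm-E. Among those, arm-B has the highest conversion rate (%) (≈ 25).

arm-B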